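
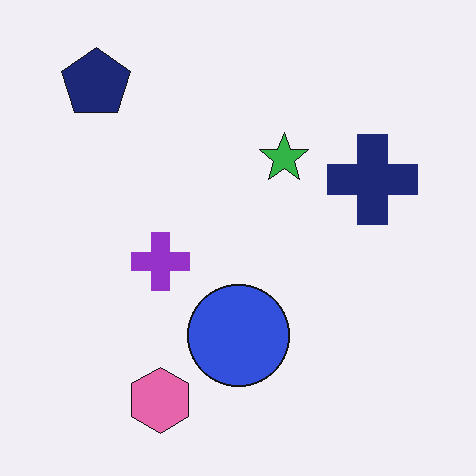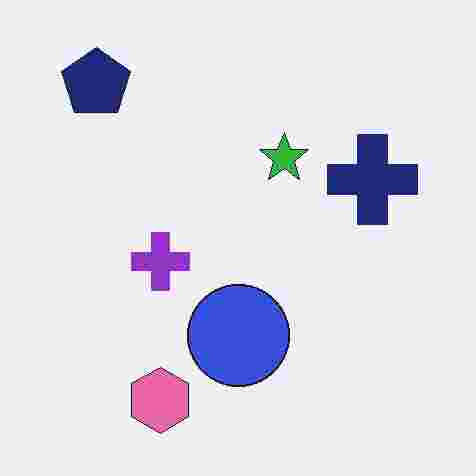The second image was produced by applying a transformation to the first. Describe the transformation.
The transformation is: degraded with heavy JPEG compression.

Blocky 8×8 compression artifacts appear around shape edges and the flat background shows ringing — characteristic JPEG degradation.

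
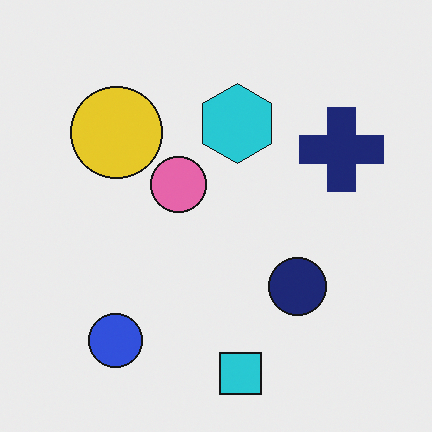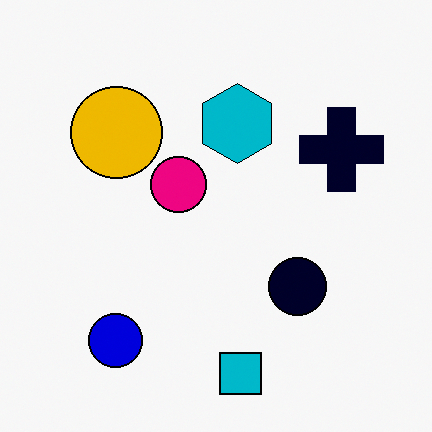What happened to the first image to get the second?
The image was given much higher contrast.

Tones are pushed away from mid-grey across the whole image — a global contrast change.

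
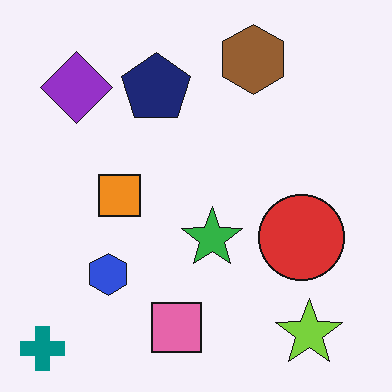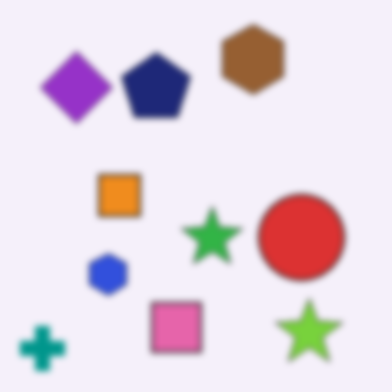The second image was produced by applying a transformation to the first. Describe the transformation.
This is the original image noticeably gaussian-blurred.

Shape edges and outlines are uniformly softened across the whole image.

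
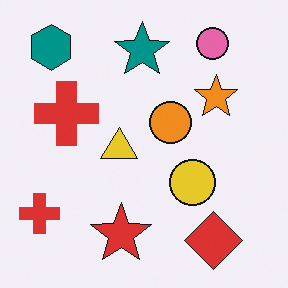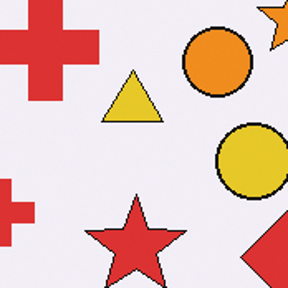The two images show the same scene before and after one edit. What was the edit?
It was cropped to a noticeably smaller region and rescaled.

The visible shapes are larger and the field of view is narrower; shapes near the original edges may be partly or wholly outside the frame — a crop-and-rescale.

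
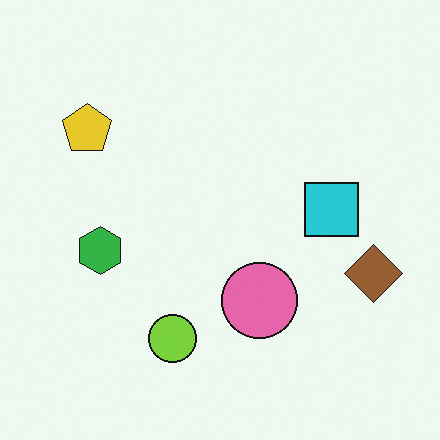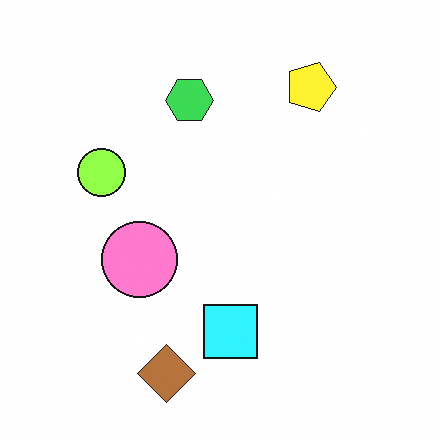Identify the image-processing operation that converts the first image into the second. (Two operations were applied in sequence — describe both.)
This is the original image slightly brightened, then rotated 90° clockwise.

Every pixel — background and shapes alike — is uniformly brightened. The brown diamond sits in the right of the first image and the bottom of the second — consistent with a whole-image 90° clockwise rotation.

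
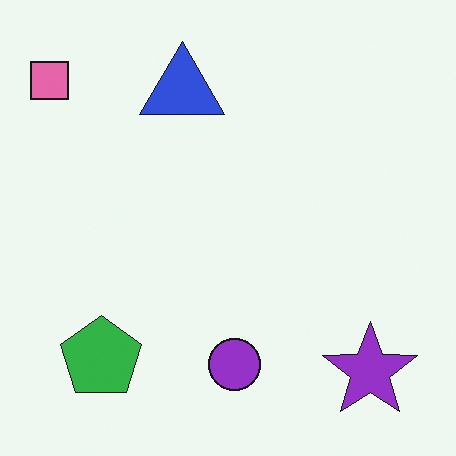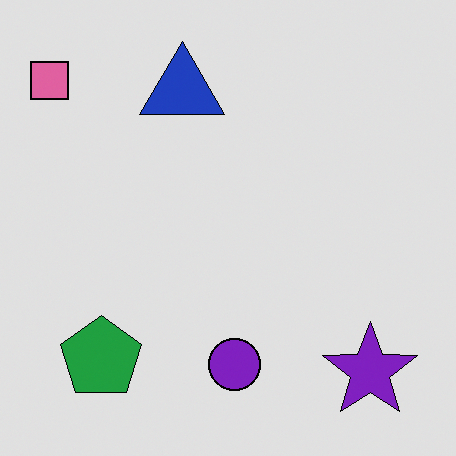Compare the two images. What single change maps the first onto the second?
The second image is the first posterized to a reduced palette.

Each flat color has snapped to a coarser quantized level — most visibly, the near-white background has dropped to a flat grey.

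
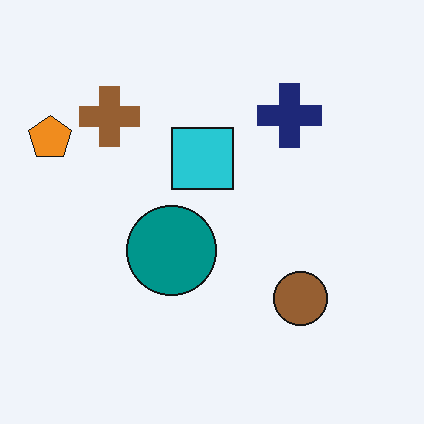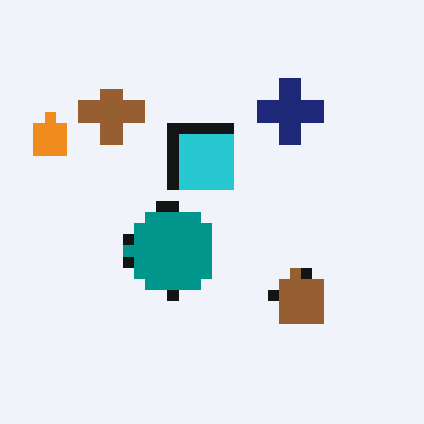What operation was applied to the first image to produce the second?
The transformation is: heavily pixelated into large blocks.

Shapes are reduced to large square blocks; fine edges and outlines are lost — a downscale-then-upscale (mosaic) effect.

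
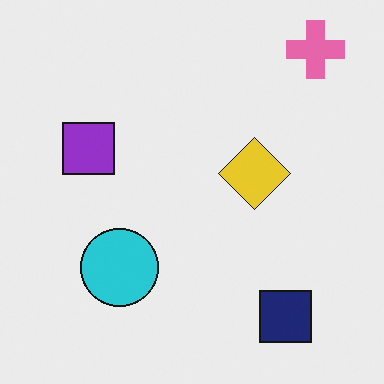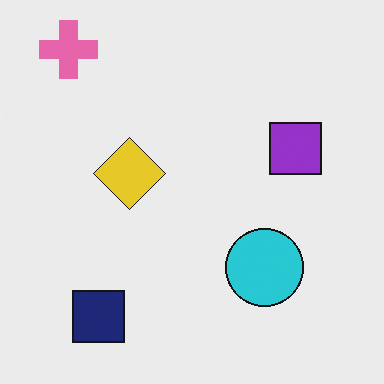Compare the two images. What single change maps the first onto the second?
The second image is the first flipped horizontally (left ↔ right).

The pink cross is in the top-right of the first image and the top-left of the second — shapes on opposite sides of the vertical midline have swapped in a mirror flip.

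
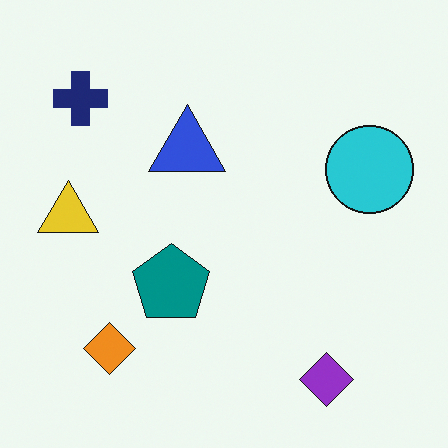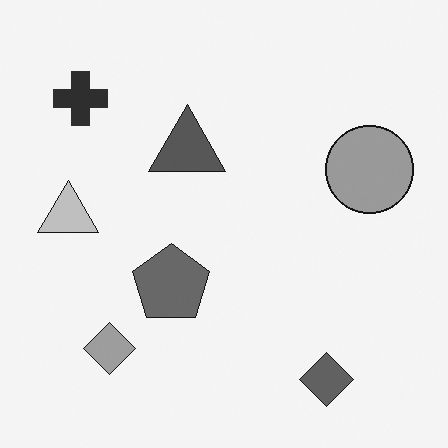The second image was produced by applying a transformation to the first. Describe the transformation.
This is the original image converted to grayscale.

All color is removed — every shape is now a shade of grey.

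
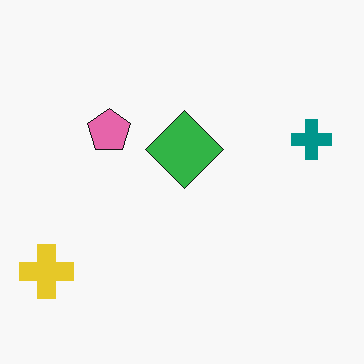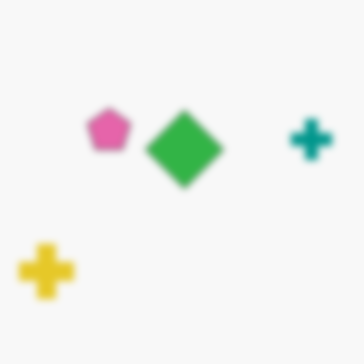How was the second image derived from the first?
The transformation is: moderately blurred.

Shape edges and outlines are uniformly softened across the whole image.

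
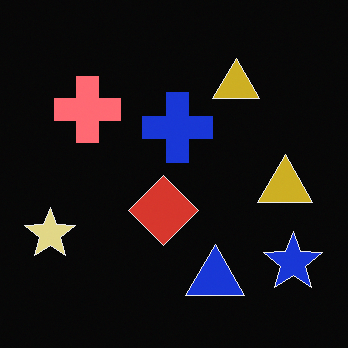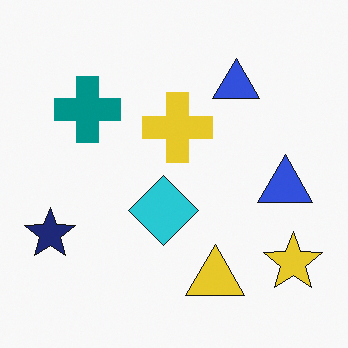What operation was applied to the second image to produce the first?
The image was color-inverted (negative).

The light background has become dark and every shape's color is its complement — a photographic negative.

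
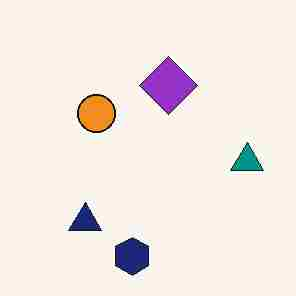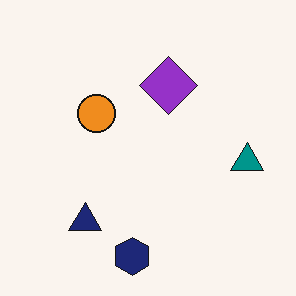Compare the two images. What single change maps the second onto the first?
The transformation is: heavily JPEG-compressed with obvious blocking artifacts.

Blocky 8×8 compression artifacts appear around shape edges and the flat background shows ringing — characteristic JPEG degradation.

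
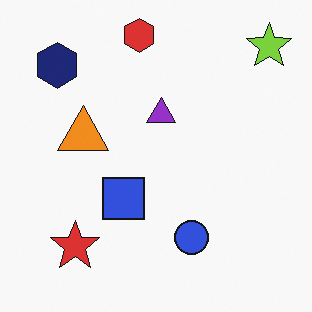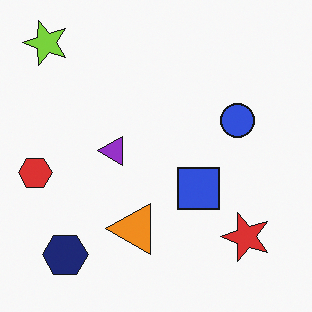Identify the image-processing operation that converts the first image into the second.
Rotated 90° counter-clockwise.

The lime star sits in the top-right of the first image and the top-left of the second — consistent with a whole-image 90° counter-clockwise rotation.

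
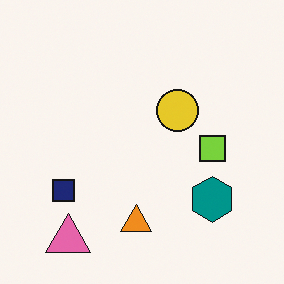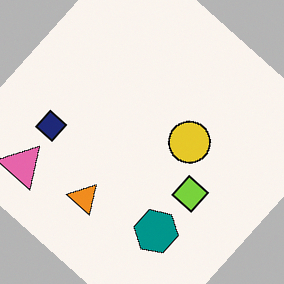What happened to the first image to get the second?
The transformation is: rotated clockwise by a large amount — several tens of degrees.

Every shape is tilted by the same angle and the image corners show triangular fill wedges — a whole-image rotation by a non-right angle.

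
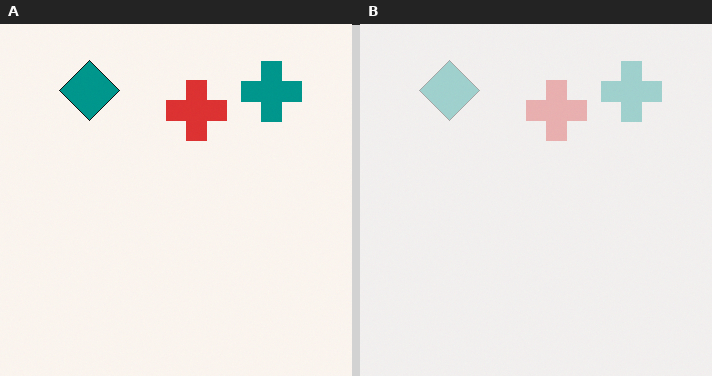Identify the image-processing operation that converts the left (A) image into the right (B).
The transformation is: given much lower contrast.

Tones are pushed toward mid-grey across the whole image — a global contrast change.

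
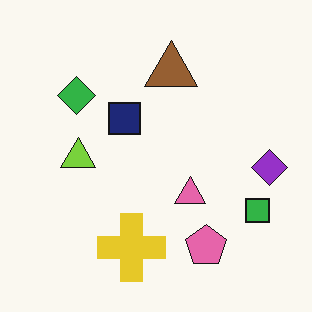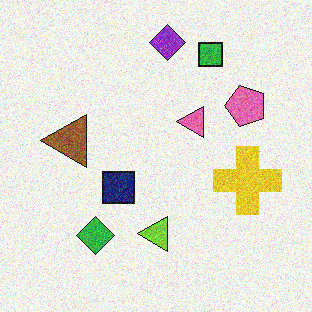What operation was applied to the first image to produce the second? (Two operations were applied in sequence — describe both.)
The transformation is: rotated 90° counter-clockwise, then degraded with visible gaussian noise.

The green square sits in the bottom-right of the first image and the top-right of the second — consistent with a whole-image 90° counter-clockwise rotation. Random speckle covers the whole image, including the flat background.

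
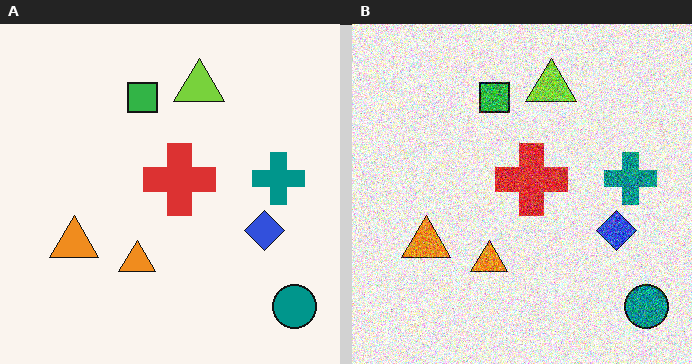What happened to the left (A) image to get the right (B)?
Degraded with strong gaussian noise.

Random speckle covers the whole image, including the flat background.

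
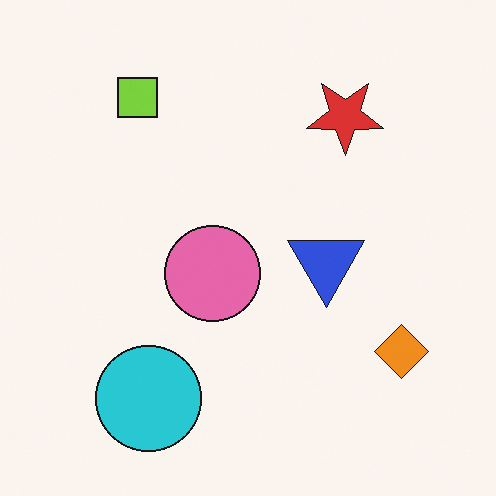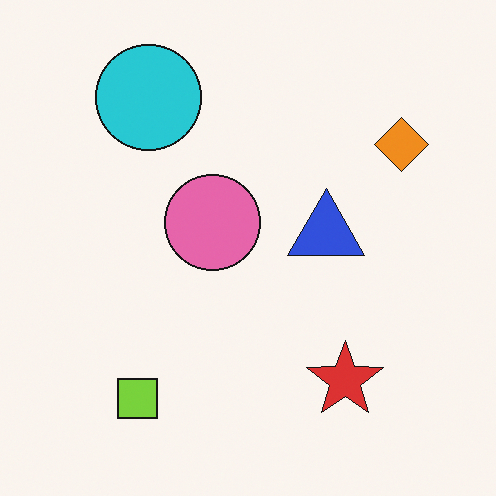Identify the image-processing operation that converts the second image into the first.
This is the original image flipped vertically (top ↔ bottom).

The cyan circle is in the top-left of the second image and the bottom-left of the first — shapes on opposite sides of the horizontal midline have swapped in a mirror flip.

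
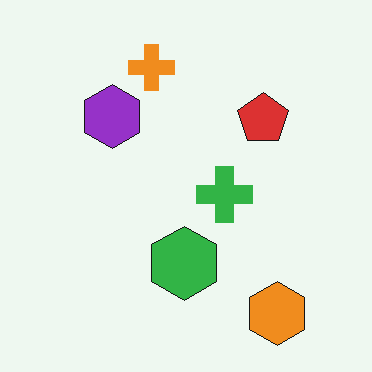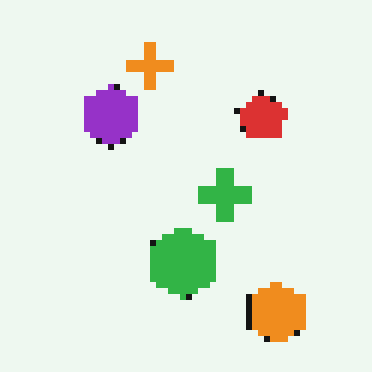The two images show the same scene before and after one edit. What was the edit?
Pixelated into visible square blocks.

Shapes are reduced to large square blocks; fine edges and outlines are lost — a downscale-then-upscale (mosaic) effect.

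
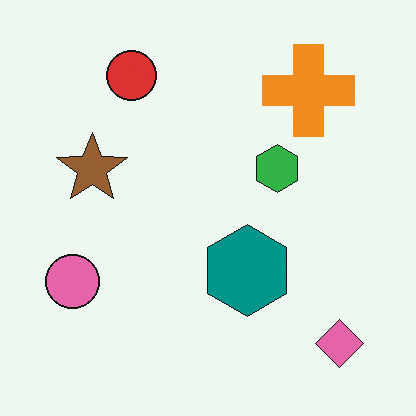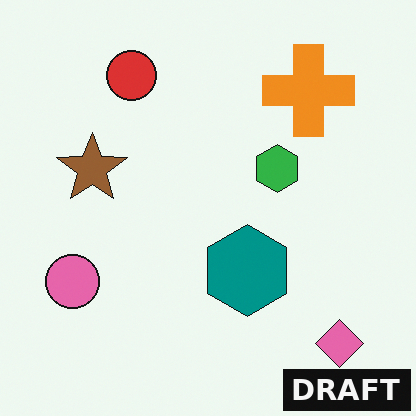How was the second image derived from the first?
The image was watermarked with the text "DRAFT" in the lower-right corner.

A dark label reading "DRAFT" appears in the lower-right corner.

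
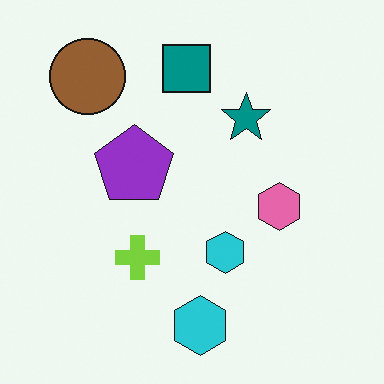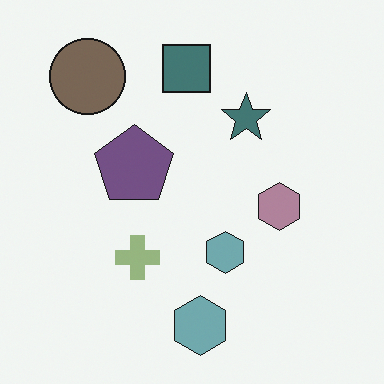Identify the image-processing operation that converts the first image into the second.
It was heavily desaturated.

All colors are more muted and greyish — a global saturation change.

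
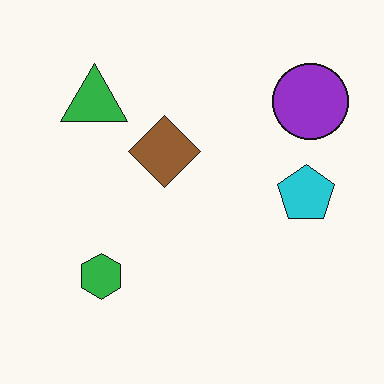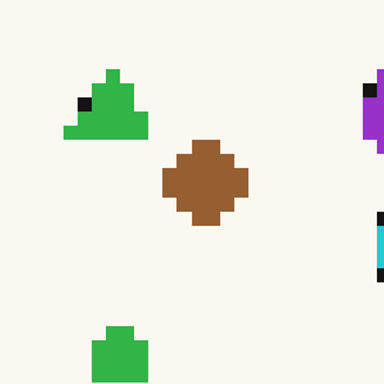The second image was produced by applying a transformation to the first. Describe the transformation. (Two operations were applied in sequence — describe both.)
The image was heavily pixelated into large blocks, then cropped to a modestly smaller region and rescaled.

Shapes are reduced to large square blocks; fine edges and outlines are lost — a downscale-then-upscale (mosaic) effect. The visible shapes are larger and the field of view is narrower; shapes near the original edges may be partly or wholly outside the frame — a crop-and-rescale.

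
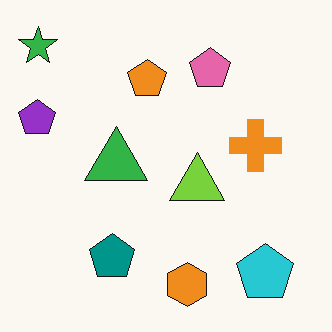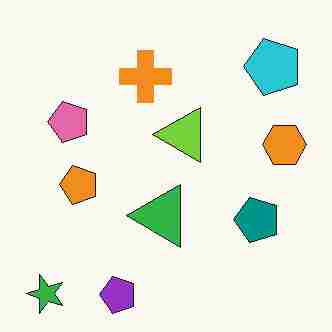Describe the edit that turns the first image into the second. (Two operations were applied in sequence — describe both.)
Rotated 90° counter-clockwise, then degraded with heavy JPEG compression.

The green star sits in the top-left of the first image and the bottom-left of the second — consistent with a whole-image 90° counter-clockwise rotation. Blocky 8×8 compression artifacts appear around shape edges and the flat background shows ringing — characteristic JPEG degradation.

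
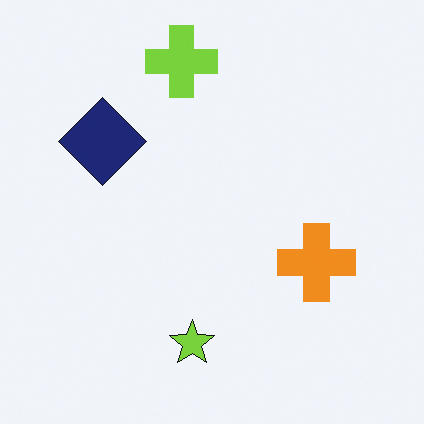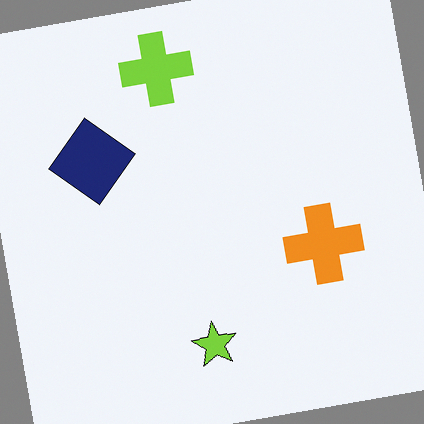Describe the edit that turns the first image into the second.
Rotated counter-clockwise by a few degrees.

Every shape is tilted by the same angle and the image corners show triangular fill wedges — a whole-image rotation by a non-right angle.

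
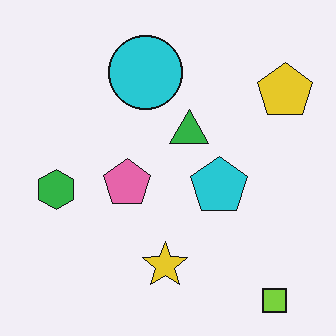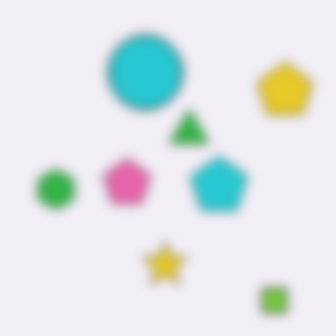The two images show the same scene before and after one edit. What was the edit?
The image was strongly gaussian-blurred.

Shape edges and outlines are uniformly softened across the whole image.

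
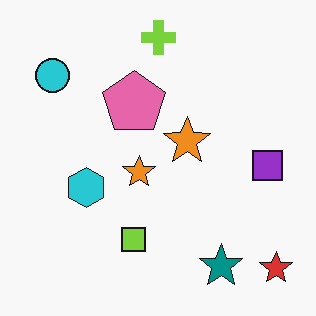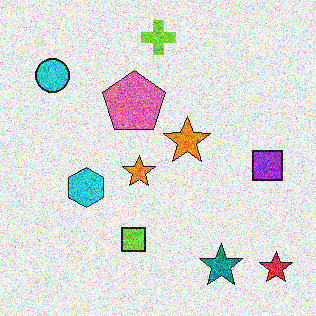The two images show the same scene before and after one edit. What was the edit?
Degraded with a thick layer of grain.

Random speckle covers the whole image, including the flat background.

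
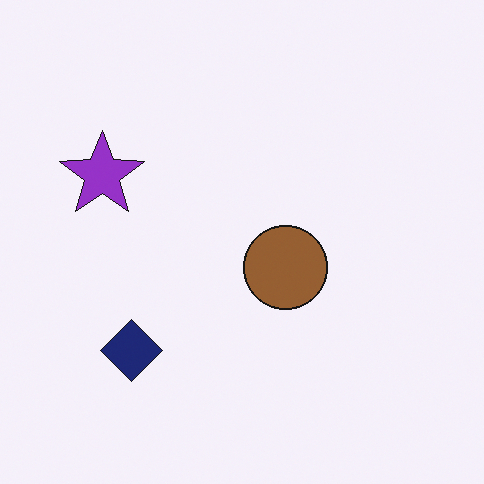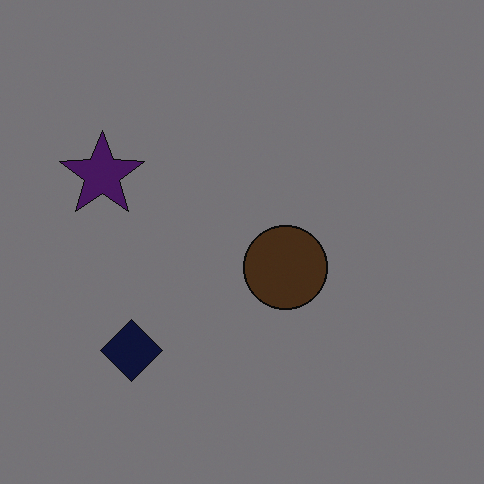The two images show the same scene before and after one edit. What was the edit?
The second image is the first darkened a lot.

Every pixel — background and shapes alike — is uniformly darkened.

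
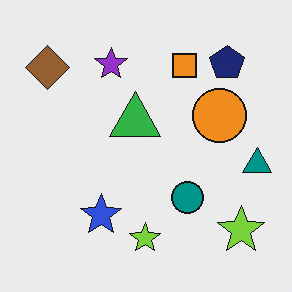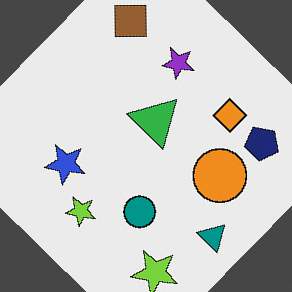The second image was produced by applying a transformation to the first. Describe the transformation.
Rotated clockwise by a large amount — several tens of degrees.

Every shape is tilted by the same angle and the image corners show triangular fill wedges — a whole-image rotation by a non-right angle.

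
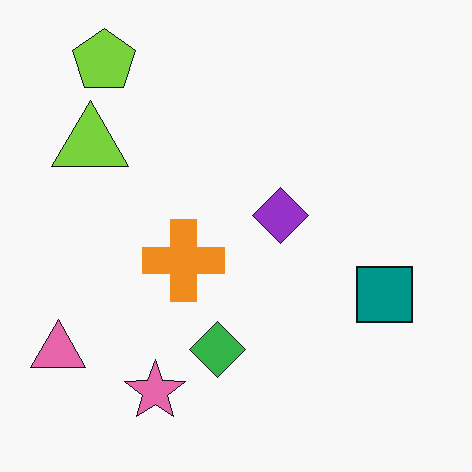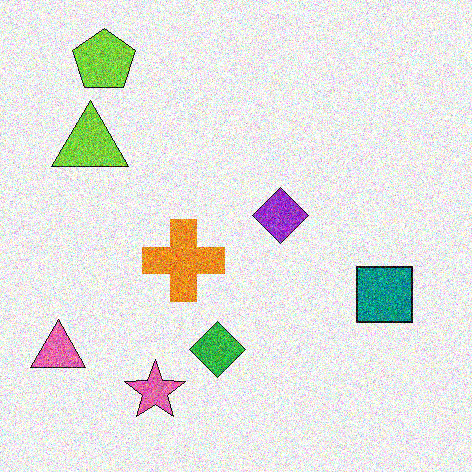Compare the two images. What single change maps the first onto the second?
The second image is the first degraded with a thick layer of grain.

Random speckle covers the whole image, including the flat background.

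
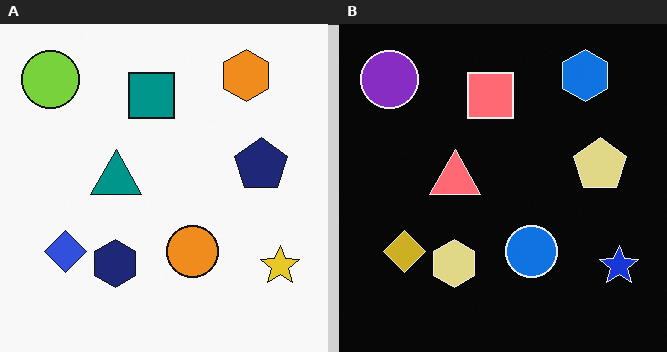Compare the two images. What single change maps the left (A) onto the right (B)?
The transformation is: color-inverted (negative).

The light background has become dark and every shape's color is its complement — a photographic negative.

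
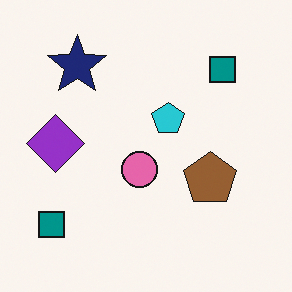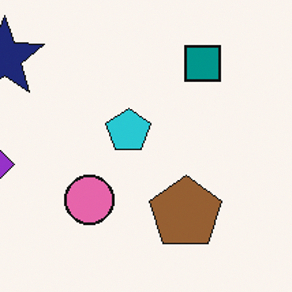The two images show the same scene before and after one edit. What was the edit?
It was cropped slightly and scaled back up.

The visible shapes are larger and the field of view is narrower; shapes near the original edges may be partly or wholly outside the frame — a crop-and-rescale.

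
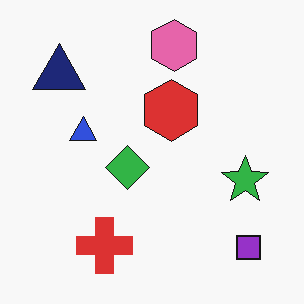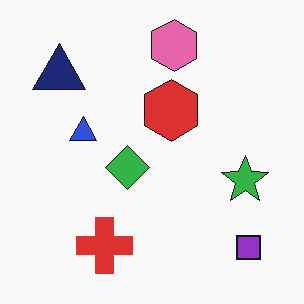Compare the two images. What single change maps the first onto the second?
It was JPEG-compressed with visible artifacts.

Blocky 8×8 compression artifacts appear around shape edges and the flat background shows ringing — characteristic JPEG degradation.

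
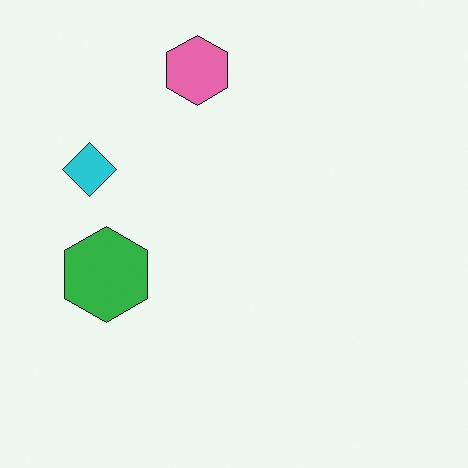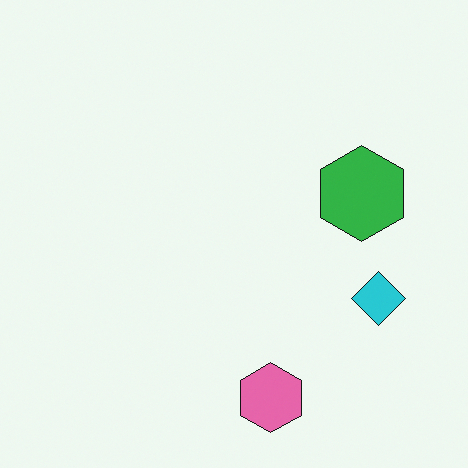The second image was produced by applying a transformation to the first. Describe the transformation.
The second image is the first rotated 180°.

The pink hexagon sits in the top of the first image and the bottom of the second — consistent with a whole-image 180° rotation.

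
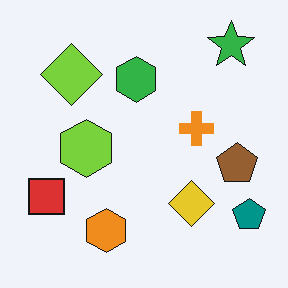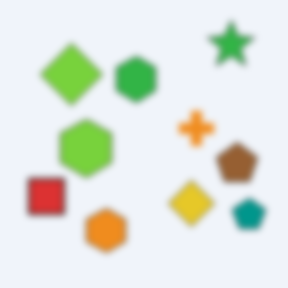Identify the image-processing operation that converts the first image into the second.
It was moderately blurred.

Shape edges and outlines are uniformly softened across the whole image.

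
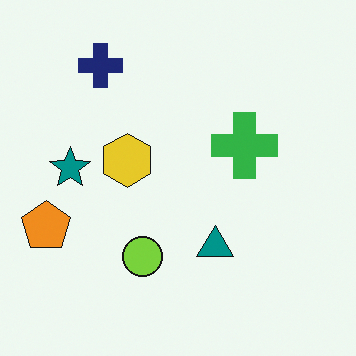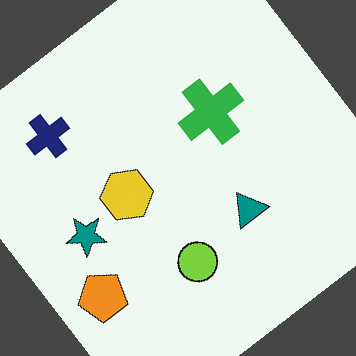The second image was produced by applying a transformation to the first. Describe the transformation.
Rotated counter-clockwise by a large amount — several tens of degrees.

Every shape is tilted by the same angle and the image corners show triangular fill wedges — a whole-image rotation by a non-right angle.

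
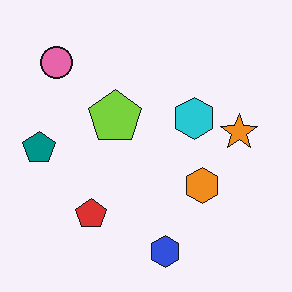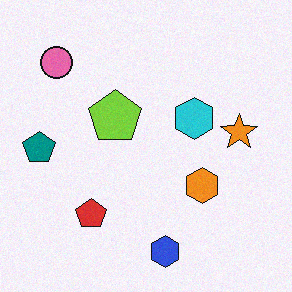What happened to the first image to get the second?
Degraded with a light layer of grain.

Random speckle covers the whole image, including the flat background.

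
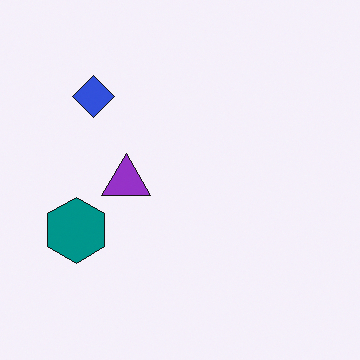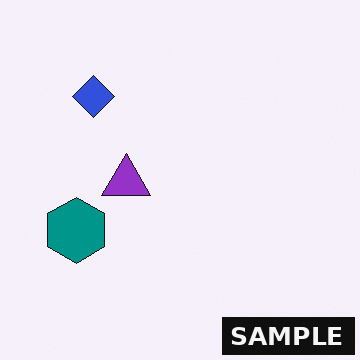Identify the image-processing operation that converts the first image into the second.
The second image is the first watermarked with the text "SAMPLE" in the lower-right corner.

A dark label reading "SAMPLE" appears in the lower-right corner.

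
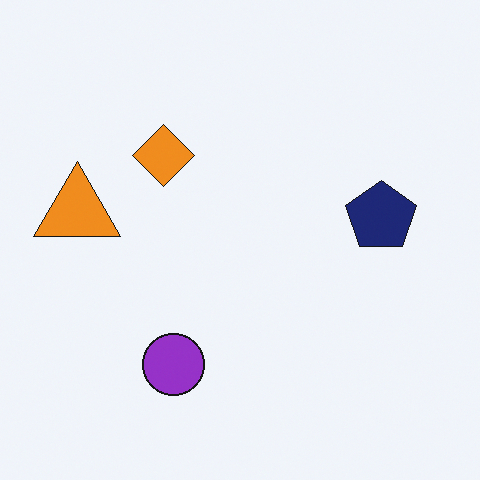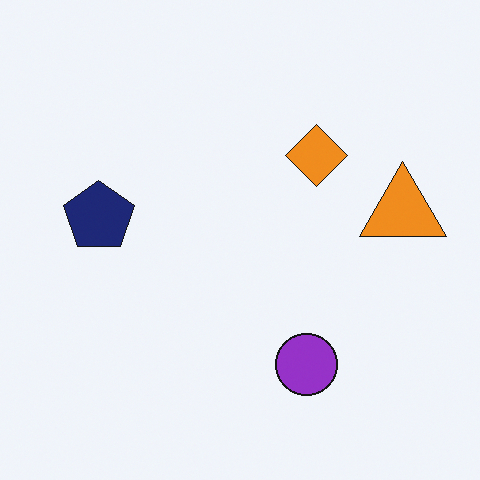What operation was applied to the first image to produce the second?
Flipped horizontally (left ↔ right).

The orange triangle is in the left of the first image and the right of the second — shapes on opposite sides of the vertical midline have swapped in a mirror flip.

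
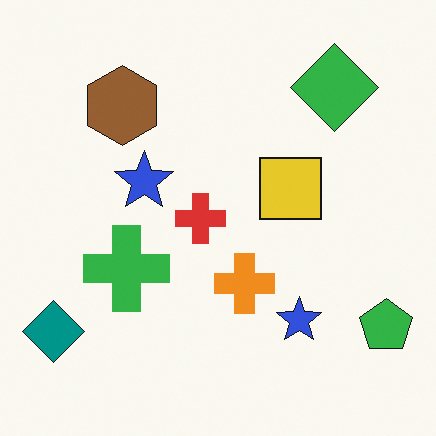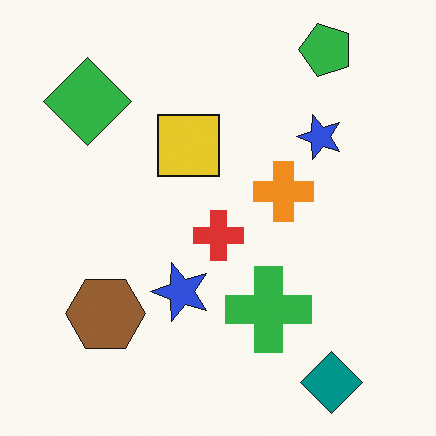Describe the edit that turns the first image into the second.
This is the original image rotated 90° counter-clockwise.

The teal diamond sits in the bottom-left of the first image and the bottom-right of the second — consistent with a whole-image 90° counter-clockwise rotation.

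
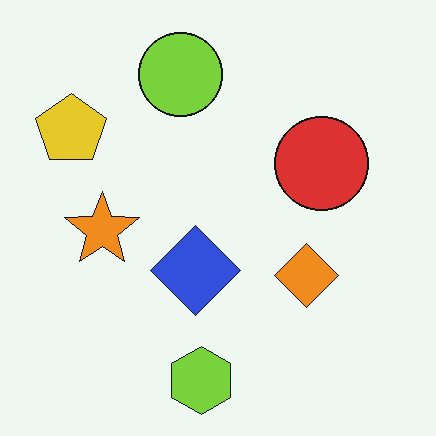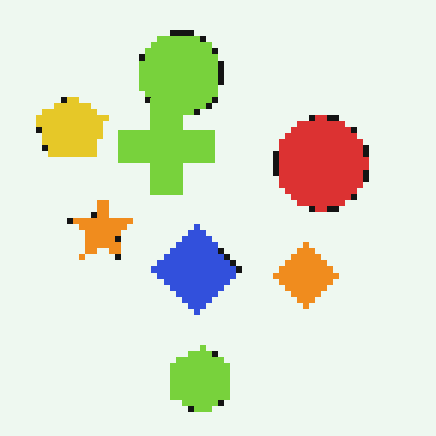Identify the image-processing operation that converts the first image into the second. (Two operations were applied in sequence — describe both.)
It was moderately pixelated, then overlaid with an additional lime cross.

Shapes are reduced to large square blocks; fine edges and outlines are lost — a downscale-then-upscale (mosaic) effect. A lime cross appears in the second image that is absent from the first.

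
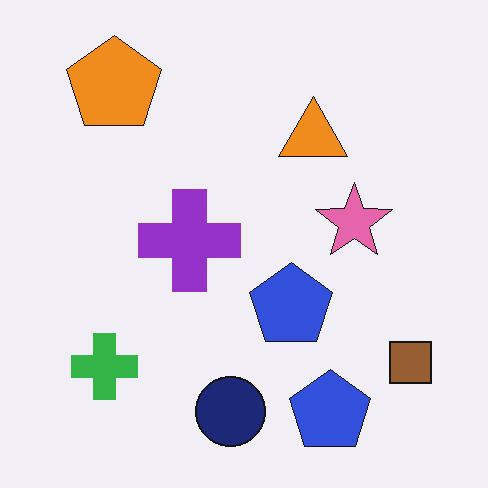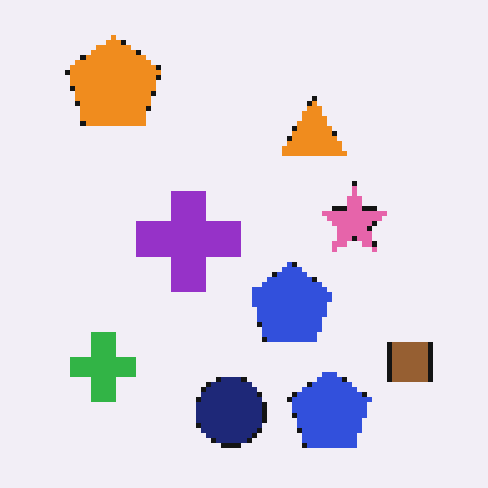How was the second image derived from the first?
The image was mildly pixelated.

Shapes are reduced to large square blocks; fine edges and outlines are lost — a downscale-then-upscale (mosaic) effect.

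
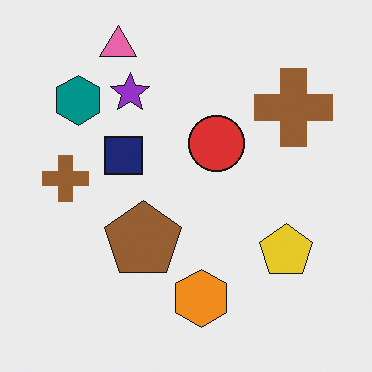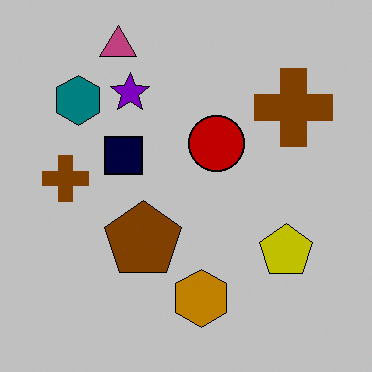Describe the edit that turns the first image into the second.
The second image is the first aggressively posterized.

Each flat color has snapped to a coarser quantized level — most visibly, the near-white background has dropped to a flat grey.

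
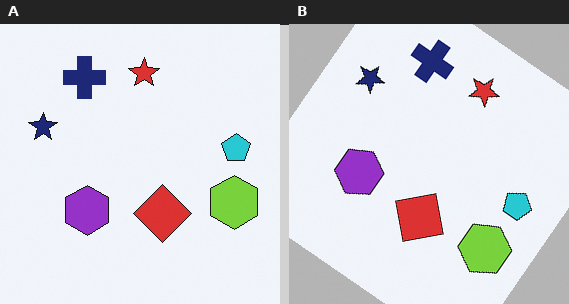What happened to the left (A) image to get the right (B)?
The transformation is: rotated clockwise by a large amount — several tens of degrees.

Every shape is tilted by the same angle and the image corners show triangular fill wedges — a whole-image rotation by a non-right angle.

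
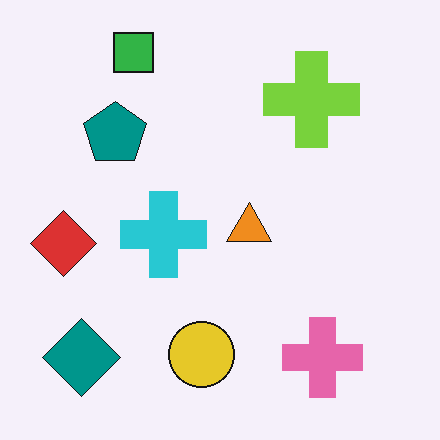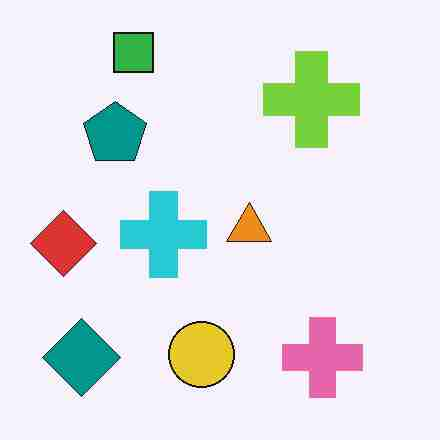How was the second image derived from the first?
This is the original image degraded with heavy JPEG compression.

Blocky 8×8 compression artifacts appear around shape edges and the flat background shows ringing — characteristic JPEG degradation.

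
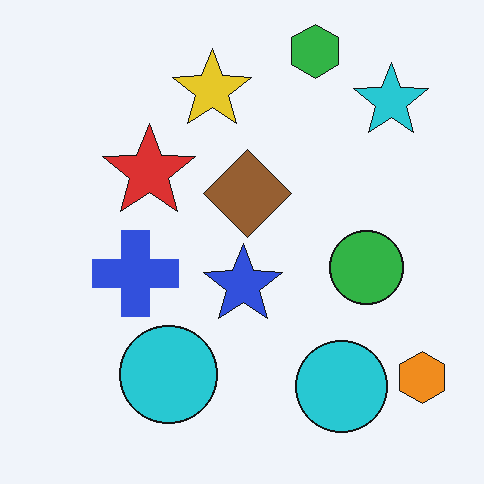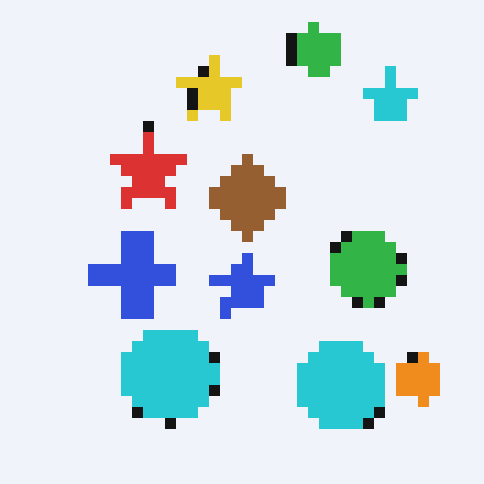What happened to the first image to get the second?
The second image is the first heavily pixelated into large blocks.

Shapes are reduced to large square blocks; fine edges and outlines are lost — a downscale-then-upscale (mosaic) effect.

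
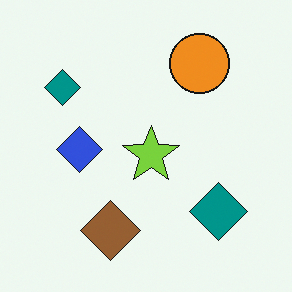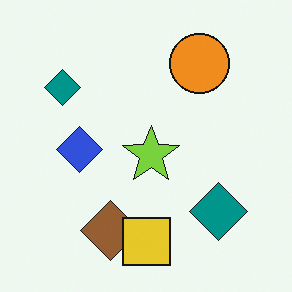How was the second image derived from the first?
The image was overlaid with an additional yellow square.

A yellow square appears in the second image that is absent from the first.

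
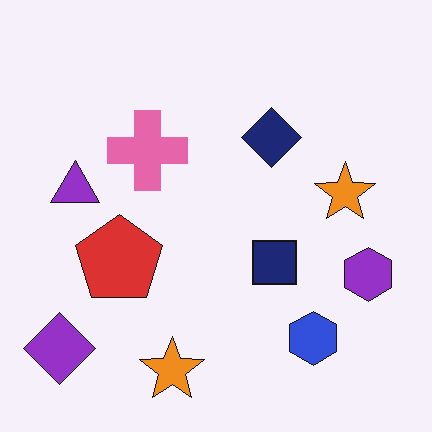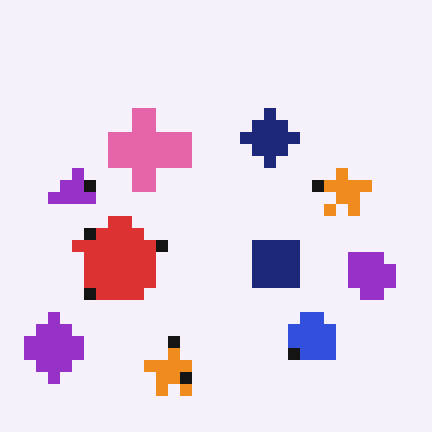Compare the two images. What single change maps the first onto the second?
The transformation is: coarsely pixelated.

Shapes are reduced to large square blocks; fine edges and outlines are lost — a downscale-then-upscale (mosaic) effect.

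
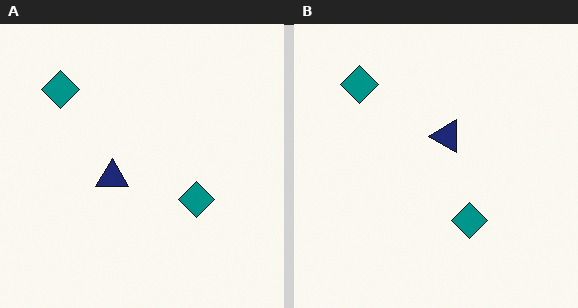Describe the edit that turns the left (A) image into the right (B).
The transformation is: transposed (reflected across the top-left ↔ bottom-right diagonal).

Shapes have swapped their row and column positions — what was in the top-right is now in the bottom-left — a diagonal reflection.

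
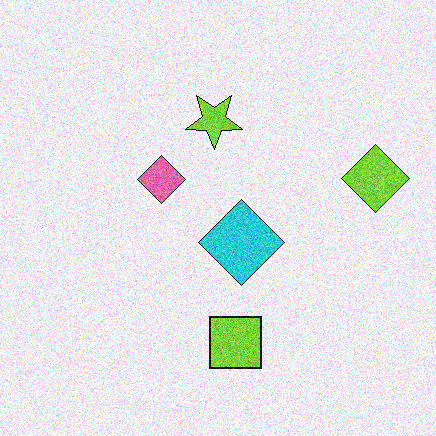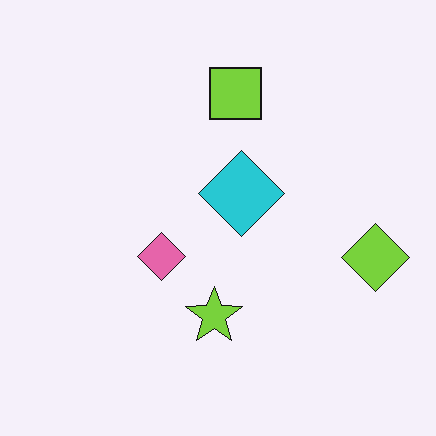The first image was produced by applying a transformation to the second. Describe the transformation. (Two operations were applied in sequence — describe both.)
The first image is the second flipped vertically (top ↔ bottom), then degraded with visible gaussian noise.

The lime square is in the top of the second image and the bottom of the first — shapes on opposite sides of the horizontal midline have swapped in a mirror flip. Random speckle covers the whole image, including the flat background.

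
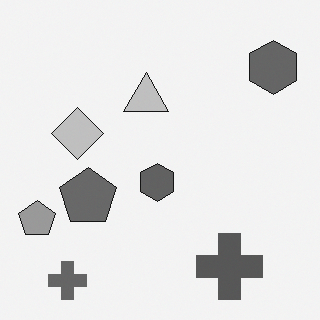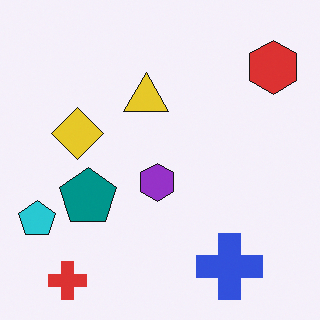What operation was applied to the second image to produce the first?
The transformation is: converted to grayscale.

All color is removed — every shape is now a shade of grey.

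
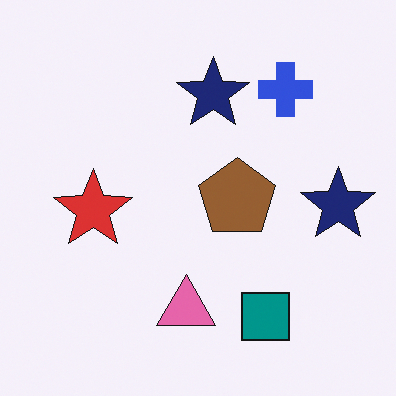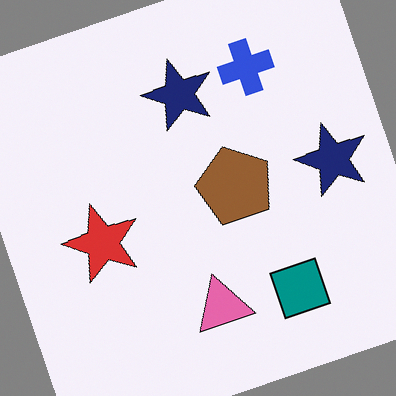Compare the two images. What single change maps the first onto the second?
The transformation is: rotated counter-clockwise by a clearly visible amount.

Every shape is tilted by the same angle and the image corners show triangular fill wedges — a whole-image rotation by a non-right angle.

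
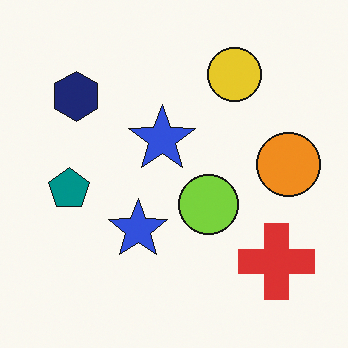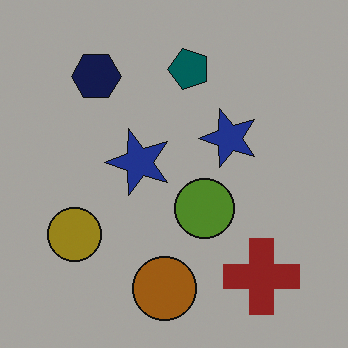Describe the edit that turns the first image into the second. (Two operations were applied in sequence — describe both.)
This is the original image darkened a lot, then transposed (reflected across the top-left ↔ bottom-right diagonal).

Every pixel — background and shapes alike — is uniformly darkened. Shapes have swapped their row and column positions — what was in the top-right is now in the bottom-left — a diagonal reflection.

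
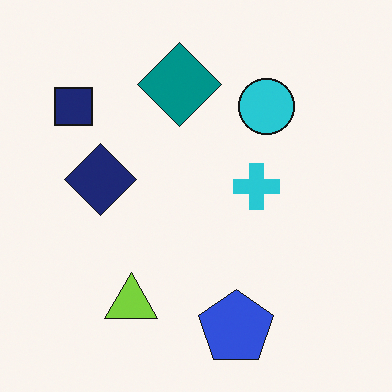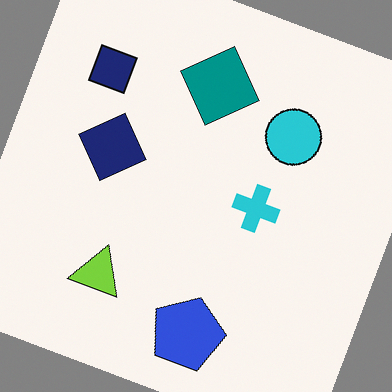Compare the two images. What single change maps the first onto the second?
Rotated clockwise by a clearly visible amount.

Every shape is tilted by the same angle and the image corners show triangular fill wedges — a whole-image rotation by a non-right angle.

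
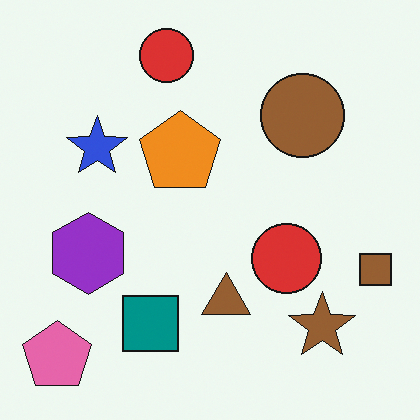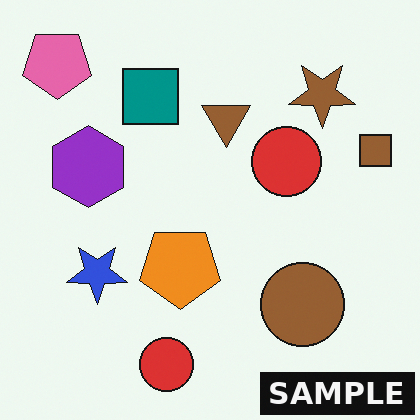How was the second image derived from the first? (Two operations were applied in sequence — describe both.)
This is the original image flipped vertically (top ↔ bottom), then watermarked with the text "SAMPLE" in the lower-right corner.

The pink pentagon is in the bottom-left of the first image and the top-left of the second — shapes on opposite sides of the horizontal midline have swapped in a mirror flip. A dark label reading "SAMPLE" appears in the lower-right corner.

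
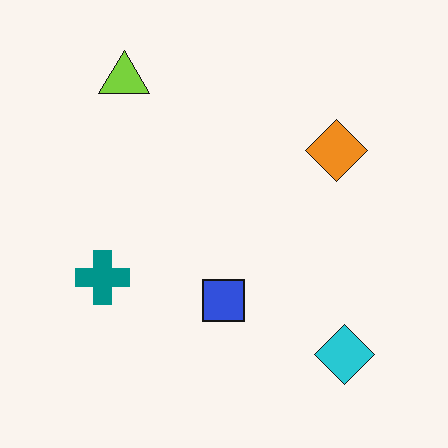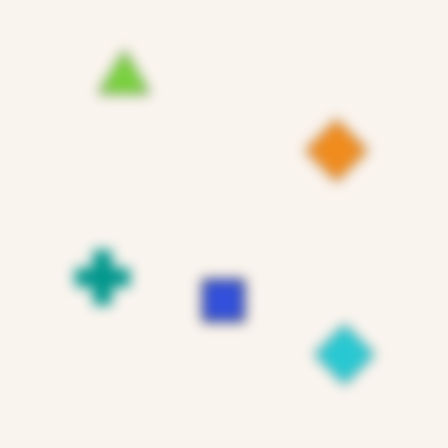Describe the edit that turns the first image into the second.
The transformation is: heavily blurred.

Shape edges and outlines are uniformly softened across the whole image.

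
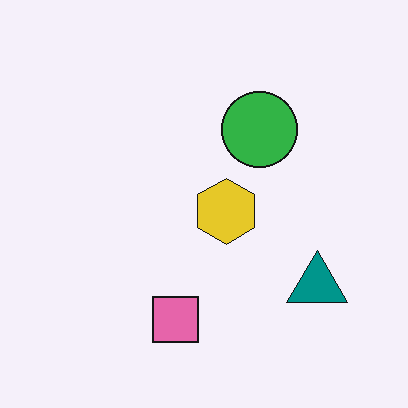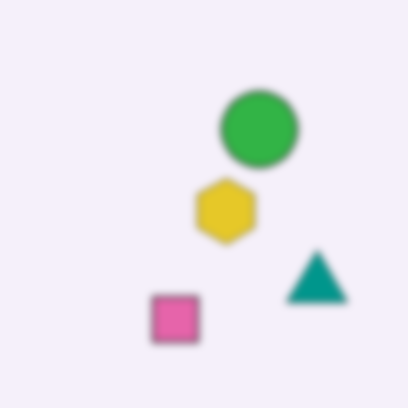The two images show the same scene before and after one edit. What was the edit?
The second image is the first moderately blurred.

Shape edges and outlines are uniformly softened across the whole image.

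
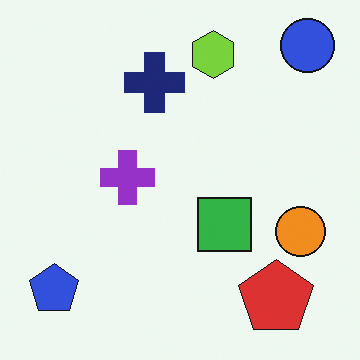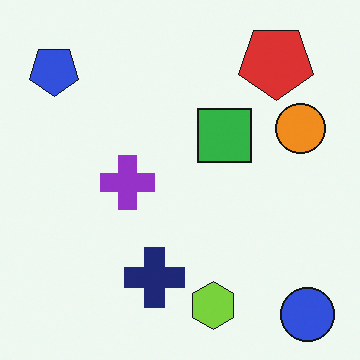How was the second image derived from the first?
Flipped vertically (top ↔ bottom).

The blue circle is in the top-right of the first image and the bottom-right of the second — shapes on opposite sides of the horizontal midline have swapped in a mirror flip.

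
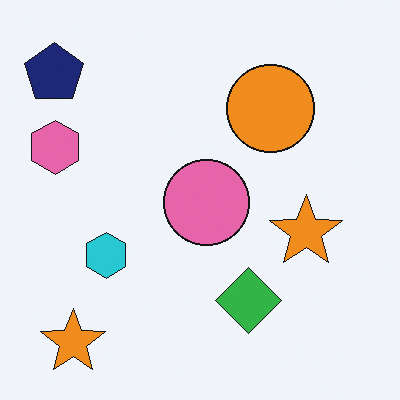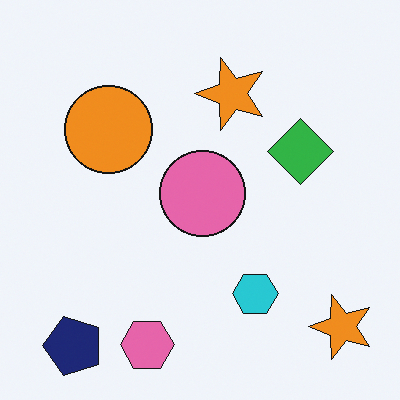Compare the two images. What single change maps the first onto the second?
The transformation is: rotated 90° counter-clockwise.

The navy pentagon sits in the top-left of the first image and the bottom-left of the second — consistent with a whole-image 90° counter-clockwise rotation.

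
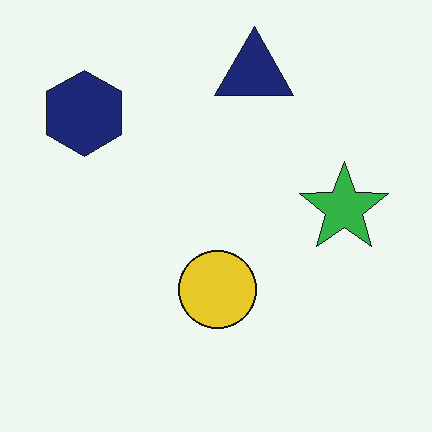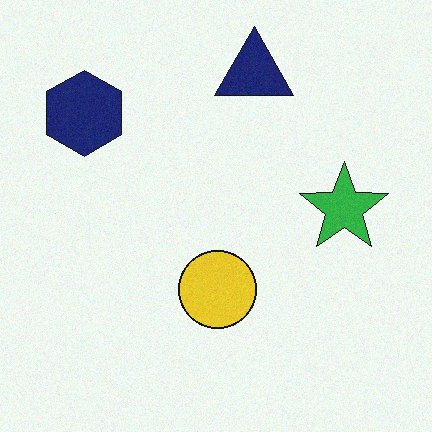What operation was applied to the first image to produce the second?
This is the original image degraded with a light layer of grain.

Random speckle covers the whole image, including the flat background.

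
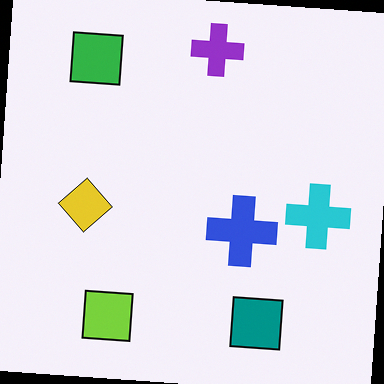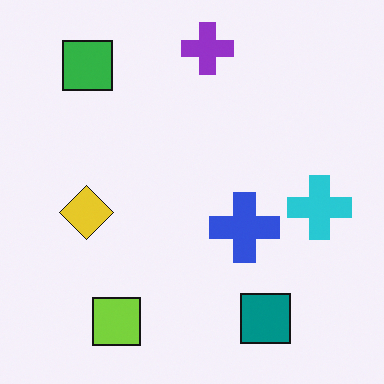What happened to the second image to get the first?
Rotated clockwise by a small amount.

Every shape is tilted by the same angle and the image corners show triangular fill wedges — a whole-image rotation by a non-right angle.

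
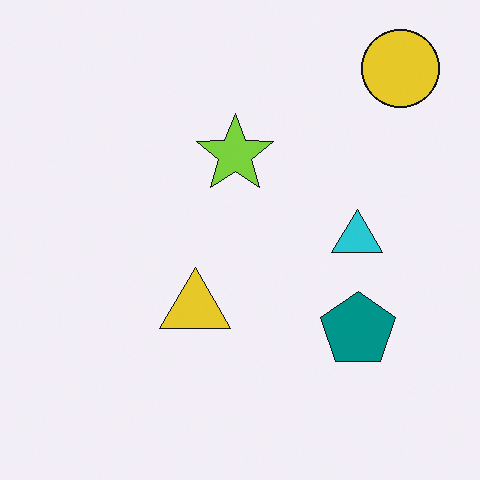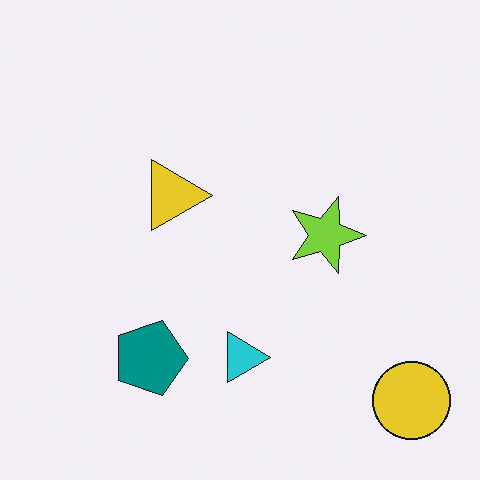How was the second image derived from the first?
It was rotated 90° clockwise.

The yellow circle sits in the top-right of the first image and the bottom-right of the second — consistent with a whole-image 90° clockwise rotation.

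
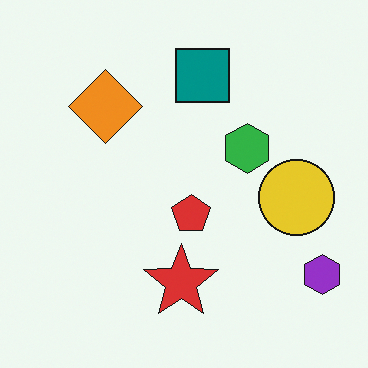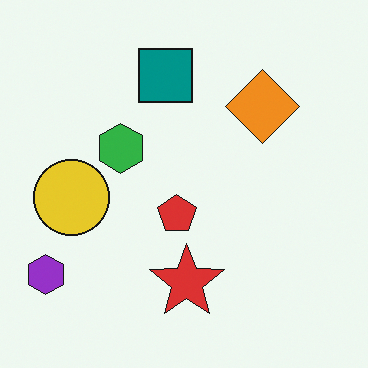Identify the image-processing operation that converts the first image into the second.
The image was flipped horizontally (left ↔ right).

The purple hexagon is in the bottom-right of the first image and the bottom-left of the second — shapes on opposite sides of the vertical midline have swapped in a mirror flip.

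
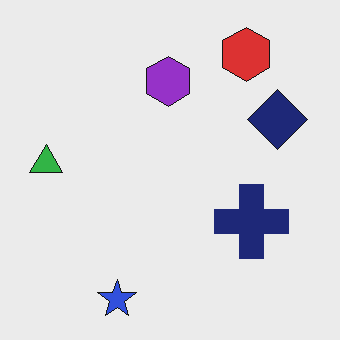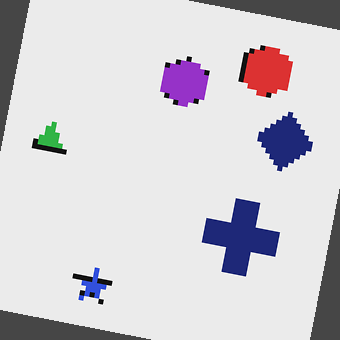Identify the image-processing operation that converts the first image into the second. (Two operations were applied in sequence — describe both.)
The second image is the first mildly pixelated, then rotated clockwise by a small amount.

Shapes are reduced to large square blocks; fine edges and outlines are lost — a downscale-then-upscale (mosaic) effect. Every shape is tilted by the same angle and the image corners show triangular fill wedges — a whole-image rotation by a non-right angle.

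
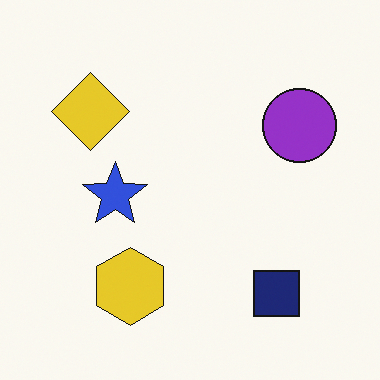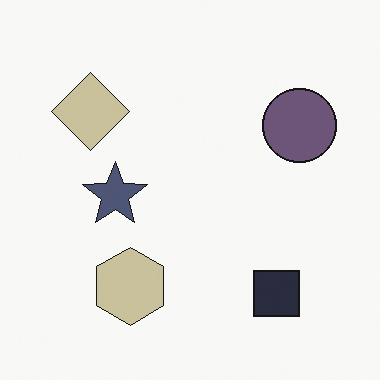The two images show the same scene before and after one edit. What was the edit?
The image was made much more muted (saturation change).

All colors are more muted and greyish — a global saturation change.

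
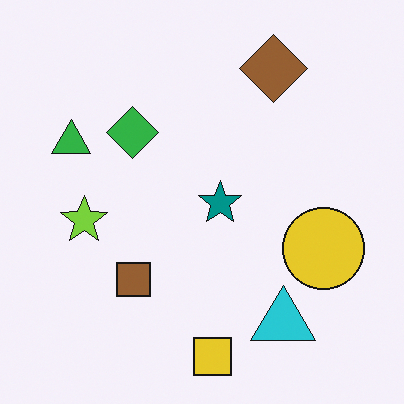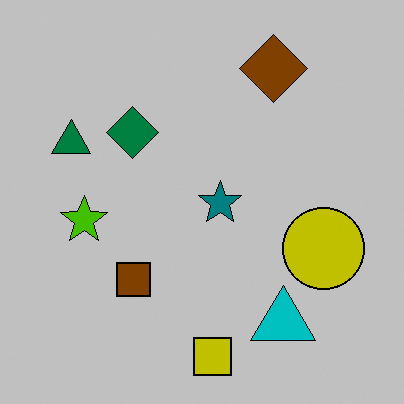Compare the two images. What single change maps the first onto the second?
The transformation is: heavily posterized to just a handful of flat colors.

Each flat color has snapped to a coarser quantized level — most visibly, the near-white background has dropped to a flat grey.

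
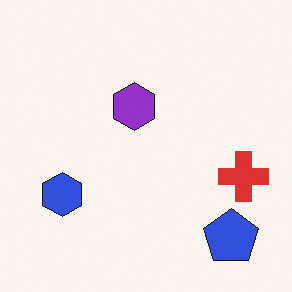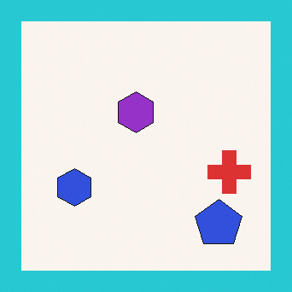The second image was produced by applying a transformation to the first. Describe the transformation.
The image was framed with a cyan border.

A solid cyan frame runs around the edge of the second image, with the content slightly shrunk inside it.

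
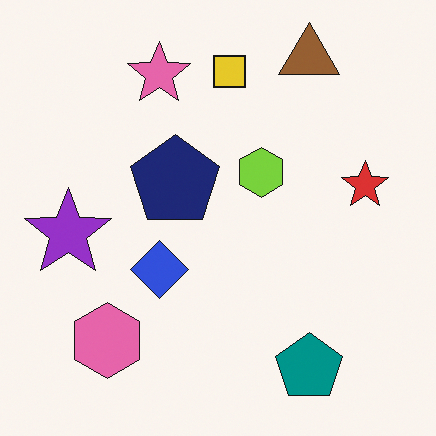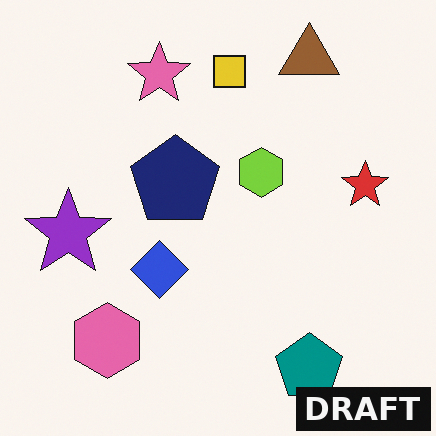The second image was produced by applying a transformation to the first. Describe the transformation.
This is the original image watermarked with the text "DRAFT" in the lower-right corner.

A dark label reading "DRAFT" appears in the lower-right corner.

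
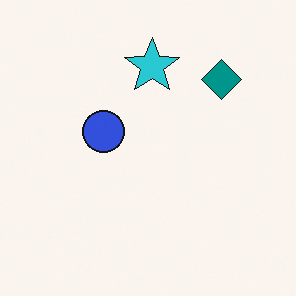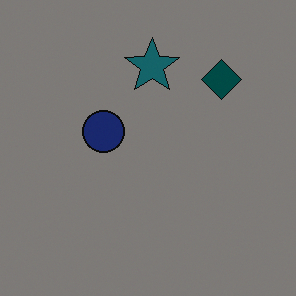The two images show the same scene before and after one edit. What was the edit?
The transformation is: noticeably darkened.

Every pixel — background and shapes alike — is uniformly darkened.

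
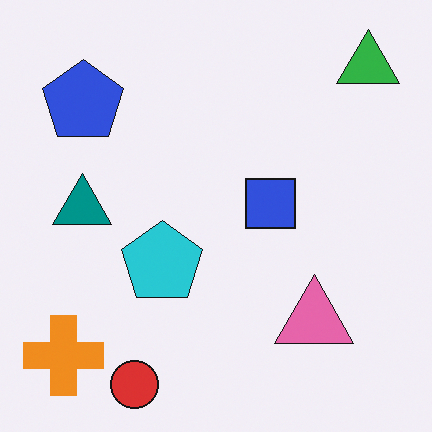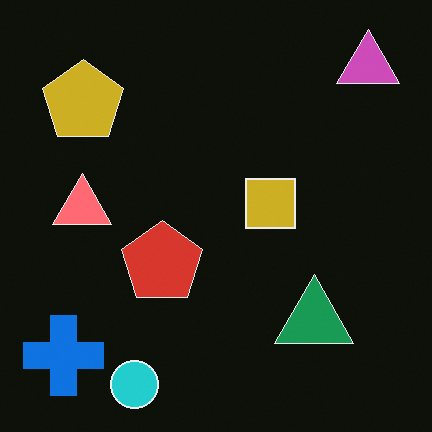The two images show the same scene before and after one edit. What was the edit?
The transformation is: color-inverted (negative).

The light background has become dark and every shape's color is its complement — a photographic negative.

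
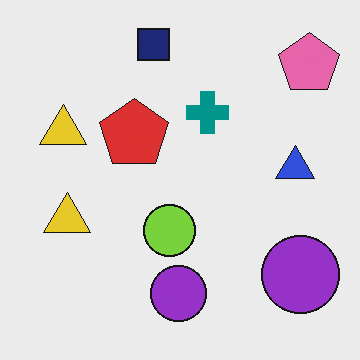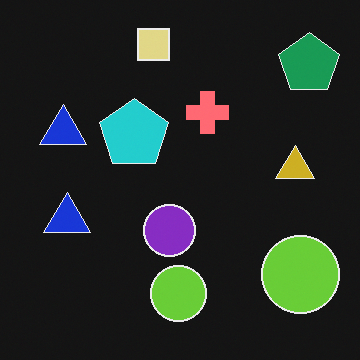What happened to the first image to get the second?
It was color-inverted (negative).

The light background has become dark and every shape's color is its complement — a photographic negative.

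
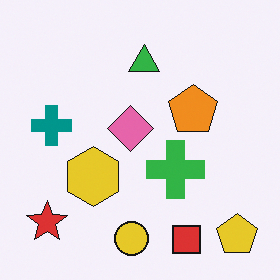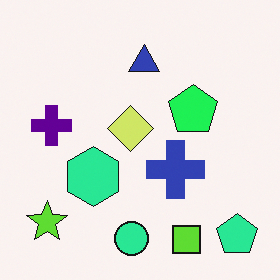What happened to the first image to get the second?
The transformation is: hue-shifted through roughly a third of the color wheel.

Every shape's color has rotated by the same amount around the hue wheel — a uniform hue shift.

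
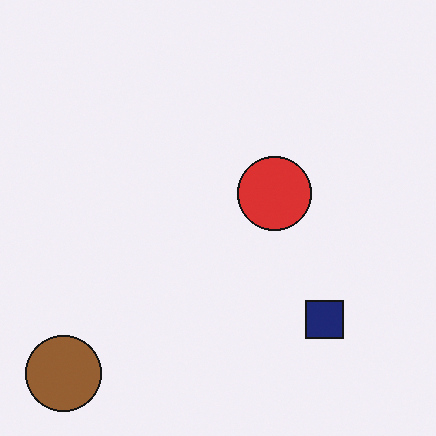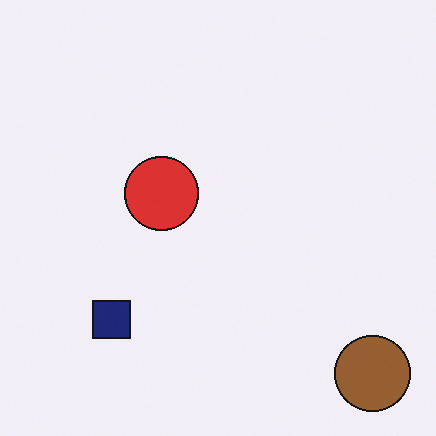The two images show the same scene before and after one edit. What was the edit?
The second image is the first flipped horizontally (left ↔ right).

The brown circle is in the bottom-left of the first image and the bottom-right of the second — shapes on opposite sides of the vertical midline have swapped in a mirror flip.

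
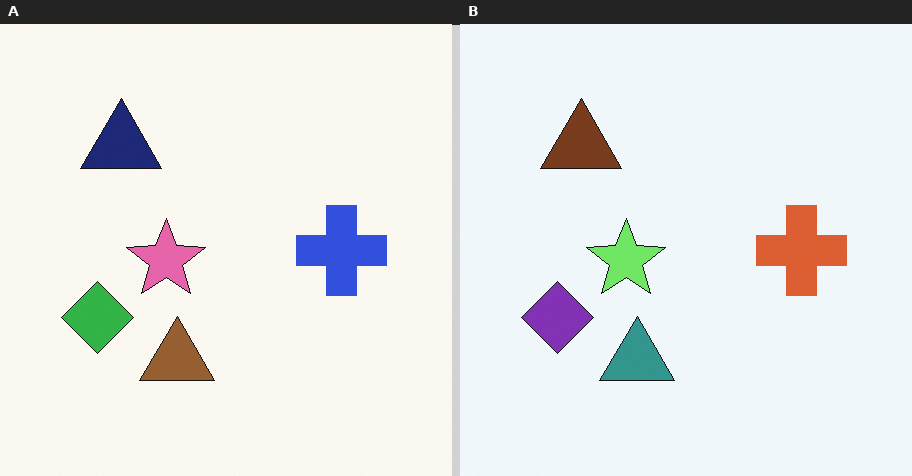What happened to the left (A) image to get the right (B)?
It was hue-shifted through roughly a third of the color wheel.

Every shape's color has rotated by the same amount around the hue wheel — a uniform hue shift.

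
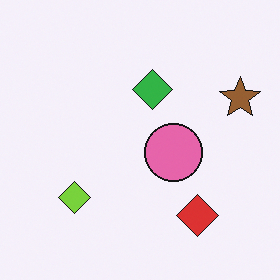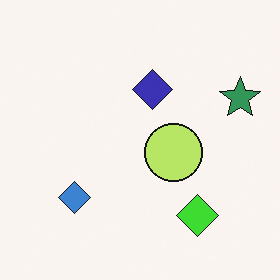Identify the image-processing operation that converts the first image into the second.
This is the original image hue-shifted through roughly a third of the color wheel.

Every shape's color has rotated by the same amount around the hue wheel — a uniform hue shift.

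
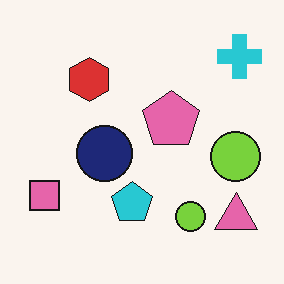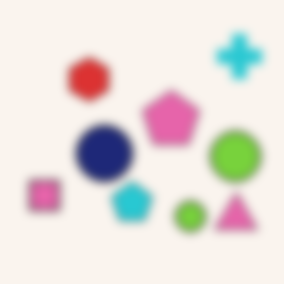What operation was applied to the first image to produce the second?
It was strongly gaussian-blurred.

Shape edges and outlines are uniformly softened across the whole image.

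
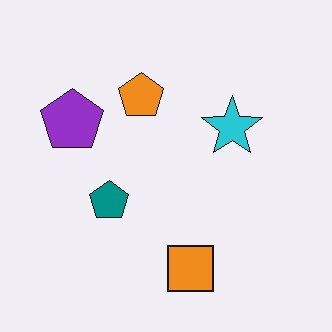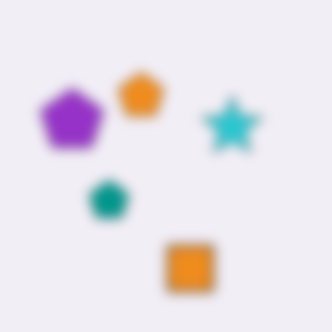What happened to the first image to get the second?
It was strongly gaussian-blurred.

Shape edges and outlines are uniformly softened across the whole image.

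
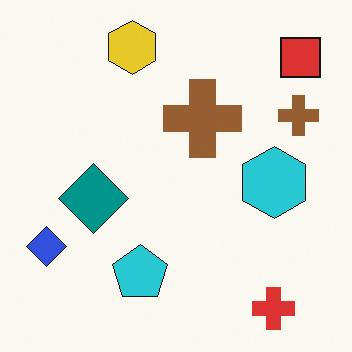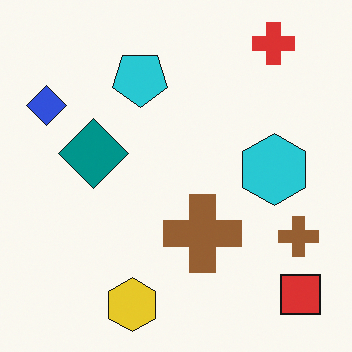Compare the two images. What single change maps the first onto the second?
This is the original image flipped vertically (top ↔ bottom).

The red cross is in the bottom-right of the first image and the top-right of the second — shapes on opposite sides of the horizontal midline have swapped in a mirror flip.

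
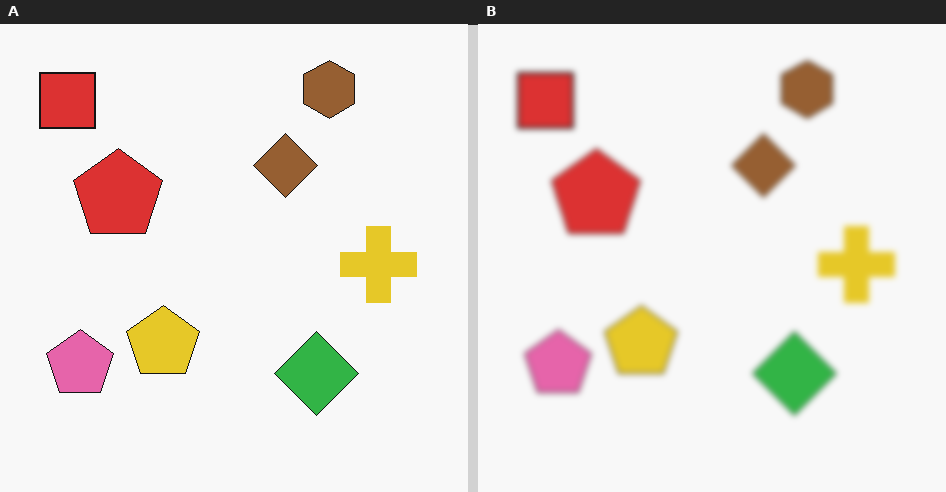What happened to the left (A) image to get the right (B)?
The image was noticeably gaussian-blurred.

Shape edges and outlines are uniformly softened across the whole image.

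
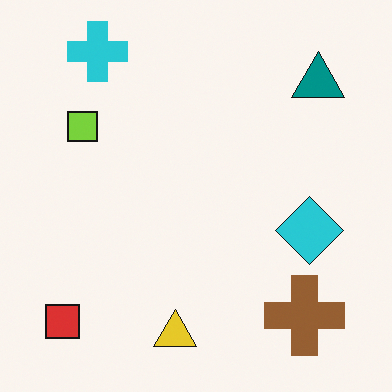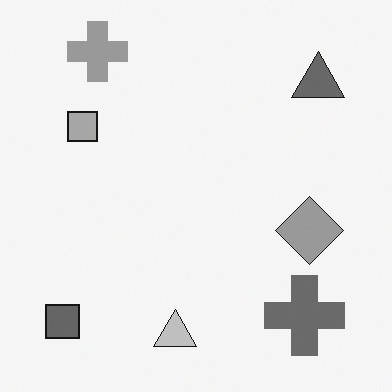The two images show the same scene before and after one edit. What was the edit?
This is the original image converted to grayscale.

All color is removed — every shape is now a shade of grey.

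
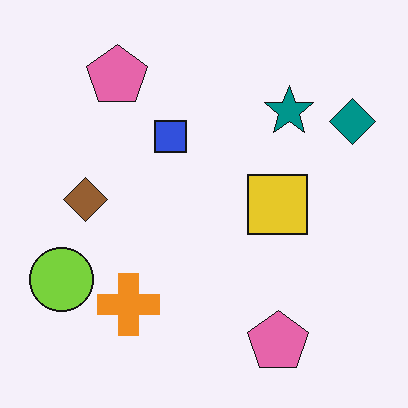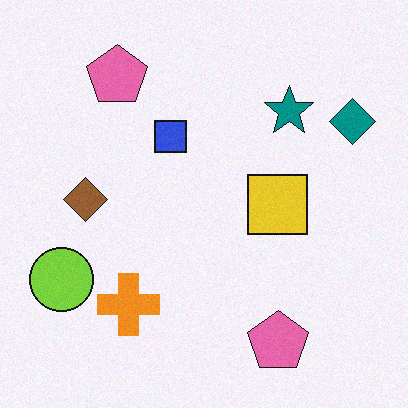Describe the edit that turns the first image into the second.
This is the original image degraded with subtle gaussian noise.

Random speckle covers the whole image, including the flat background.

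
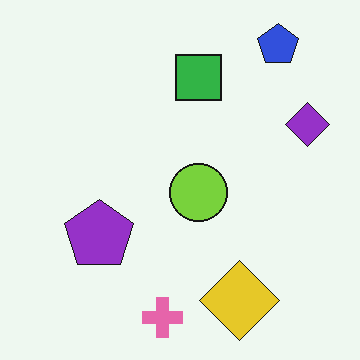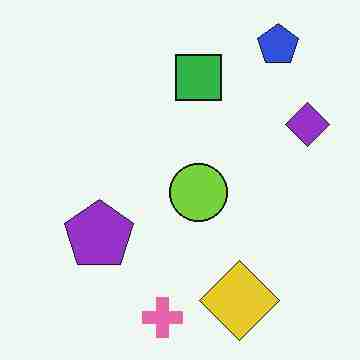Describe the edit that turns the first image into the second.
It was degraded with heavy JPEG compression.

Blocky 8×8 compression artifacts appear around shape edges and the flat background shows ringing — characteristic JPEG degradation.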